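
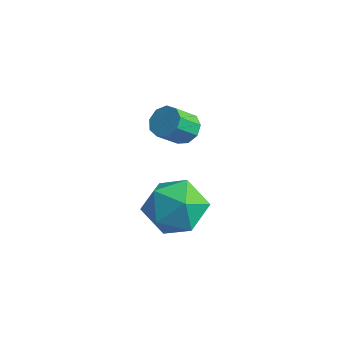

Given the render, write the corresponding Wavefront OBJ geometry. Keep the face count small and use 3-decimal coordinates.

v 2.62 -2.568 -1.56
v 3.495 -2.422 -2.319
v 1.845 -3.858 -2.701
v 2.72 -3.712 -3.46
v 2.922 -4.218 -2.428
v 3.4 -3.421 -1.723
v 1.94 -2.859 -3.297
v 2.418 -2.062 -2.592
v 3.074 -2.602 -3.393
v 3.681 -3.441 -2.855
v 1.659 -2.839 -2.165
v 2.266 -3.678 -1.627
v -0.785 0.768 -2.977
v -0.129 0.708 -2.932
v -0.26 -0.128 -2.138
v -0.915 -0.068 -2.183
v -0.277 1.014 -2.635
v -0.407 0.178 -1.841
v -0.662 1.204 -2.497
v -0.793 0.369 -1.703
v -1.105 1.191 -2.584
v -1.236 0.355 -1.791
v -1.398 0.979 -2.855
v -1.529 0.144 -2.061
v -1.404 0.669 -3.183
v -1.534 -0.167 -2.389
v -1.12 0.405 -3.414
v -1.251 -0.431 -2.621
v -0.679 0.311 -3.441
v -0.81 -0.525 -2.647
v -0.288 0.43 -3.251
v -0.418 -0.405 -2.457
f 1 12 6
f 1 6 2
f 1 2 8
f 1 8 11
f 1 11 12
f 2 6 10
f 6 12 5
f 12 11 3
f 11 8 7
f 8 2 9
f 4 10 5
f 4 5 3
f 4 3 7
f 4 7 9
f 4 9 10
f 5 10 6
f 3 5 12
f 7 3 11
f 9 7 8
f 10 9 2
f 14 13 17
f 14 17 15
f 15 17 18
f 15 18 16
f 17 13 19
f 17 19 18
f 18 19 20
f 18 20 16
f 19 13 21
f 19 21 20
f 20 21 22
f 20 22 16
f 21 13 23
f 21 23 22
f 22 23 24
f 22 24 16
f 23 13 25
f 23 25 24
f 24 25 26
f 24 26 16
f 25 13 27
f 25 27 26
f 26 27 28
f 26 28 16
f 27 13 29
f 27 29 28
f 28 29 30
f 28 30 16
f 29 13 31
f 29 31 30
f 30 31 32
f 30 32 16
f 31 13 14
f 31 14 32
f 32 14 15
f 32 15 16



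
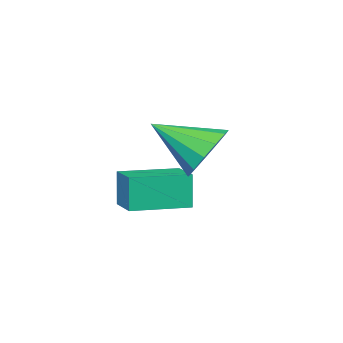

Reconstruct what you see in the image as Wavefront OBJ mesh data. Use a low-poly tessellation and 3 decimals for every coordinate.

v 3.476 3.963 0.77
v 3.994 4.61 1.447
v 4.124 2.357 1.81
v 3.44 4.534 1.675
v 2.898 4.277 1.615
v 2.54 3.92 1.287
v 2.478 3.577 0.795
v 2.734 3.356 0.295
v 3.225 3.328 -0.054
v 3.795 3.502 -0.141
v 4.265 3.822 0.061
v 4.483 4.187 0.488
v 4.382 4.481 1.005
v 2.403 -0.339 -2.697
v 2.225 -0.474 -1.365
v 0.717 0.84 -2.802
v 0.539 0.704 -1.471
v 3.141 0.736 -2.489
v 2.963 0.6 -1.158
v 1.455 1.914 -2.595
v 1.277 1.779 -1.263
f 2 1 4
f 2 4 3
f 4 1 5
f 4 5 3
f 5 1 6
f 5 6 3
f 6 1 7
f 6 7 3
f 7 1 8
f 7 8 3
f 8 1 9
f 8 9 3
f 9 1 10
f 9 10 3
f 10 1 11
f 10 11 3
f 11 1 12
f 11 12 3
f 12 1 13
f 12 13 3
f 13 1 2
f 13 2 3
f 15 17 14
f 18 15 14
f 14 17 16
f 16 18 14
f 15 21 17
f 19 15 18
f 19 21 15
f 17 21 16
f 20 18 16
f 16 21 20
f 20 19 18
f 21 19 20



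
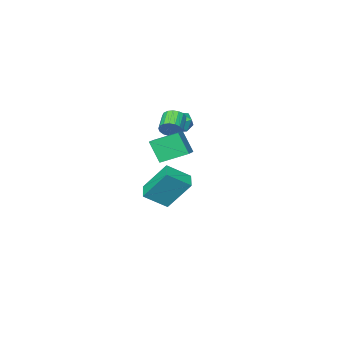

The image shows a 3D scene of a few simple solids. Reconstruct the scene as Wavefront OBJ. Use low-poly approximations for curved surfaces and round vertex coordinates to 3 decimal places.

v 1.317 2.42 1.131
v 1.456 1.811 2.259
v 0.334 3.279 1.715
v 0.473 2.67 2.844
v 2.107 3.13 1.416
v 2.246 2.521 2.545
v 1.124 3.989 2.001
v 1.263 3.38 3.129
v -4.539 -3.054 0.403
v -4.144 -2.669 0.951
v -3.636 -3.931 0.369
v -3.241 -3.546 0.917
v -3.911 -3.897 1.096
v -4.469 -3.355 1.117
v -3.311 -3.245 0.203
v -3.869 -2.703 0.224
v -3.384 -2.786 0.827
v -3.756 -3.19 1.379
v -4.024 -3.41 -0.059
v -4.396 -3.814 0.493
v -2.958 -3.089 -4.206
v -1.866 -3.64 -3.39
v -3.663 -2.089 -2.587
v -2.572 -2.64 -1.771
v -2.368 -2.28 -4.449
v -1.277 -2.831 -3.633
v -3.074 -1.28 -2.83
v -1.982 -1.831 -2.014
v -2.486 -2.19 0.791
v -2.036 -2.456 1.085
v -2.763 -3.116 1.603
v -3.214 -2.85 1.309
v -2.111 -2.238 1.257
v -2.838 -2.899 1.774
v -2.273 -2.01 1.322
v -3 -2.67 1.839
v -2.483 -1.822 1.266
v -3.21 -2.483 1.783
v -2.694 -1.719 1.101
v -3.421 -2.38 1.618
v -2.858 -1.724 0.865
v -3.585 -2.384 1.382
v -2.936 -1.835 0.612
v -3.663 -2.496 1.129
v -2.912 -2.028 0.4
v -3.639 -2.688 0.917
v -2.79 -2.258 0.278
v -3.517 -2.918 0.795
v -2.598 -2.472 0.274
v -3.326 -3.132 0.791
v -2.381 -2.621 0.388
v -3.109 -3.282 0.905
v -2.189 -2.672 0.595
v -2.916 -3.332 1.112
v -2.064 -2.612 0.846
v -2.791 -3.273 1.363
f 2 4 1
f 5 2 1
f 1 4 3
f 3 5 1
f 2 8 4
f 6 2 5
f 6 8 2
f 4 8 3
f 7 5 3
f 3 8 7
f 7 6 5
f 8 6 7
f 9 20 14
f 9 14 10
f 9 10 16
f 9 16 19
f 9 19 20
f 10 14 18
f 14 20 13
f 20 19 11
f 19 16 15
f 16 10 17
f 12 18 13
f 12 13 11
f 12 11 15
f 12 15 17
f 12 17 18
f 13 18 14
f 11 13 20
f 15 11 19
f 17 15 16
f 18 17 10
f 22 24 21
f 25 22 21
f 21 24 23
f 23 25 21
f 22 28 24
f 26 22 25
f 26 28 22
f 24 28 23
f 27 25 23
f 23 28 27
f 27 26 25
f 28 26 27
f 30 29 33
f 30 33 31
f 31 33 34
f 31 34 32
f 33 29 35
f 33 35 34
f 34 35 36
f 34 36 32
f 35 29 37
f 35 37 36
f 36 37 38
f 36 38 32
f 37 29 39
f 37 39 38
f 38 39 40
f 38 40 32
f 39 29 41
f 39 41 40
f 40 41 42
f 40 42 32
f 41 29 43
f 41 43 42
f 42 43 44
f 42 44 32
f 43 29 45
f 43 45 44
f 44 45 46
f 44 46 32
f 45 29 47
f 45 47 46
f 46 47 48
f 46 48 32
f 47 29 49
f 47 49 48
f 48 49 50
f 48 50 32
f 49 29 51
f 49 51 50
f 50 51 52
f 50 52 32
f 51 29 53
f 51 53 52
f 52 53 54
f 52 54 32
f 53 29 55
f 53 55 54
f 54 55 56
f 54 56 32
f 55 29 30
f 55 30 56
f 56 30 31
f 56 31 32



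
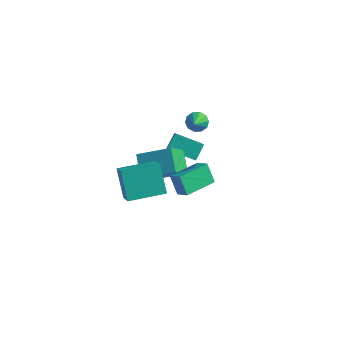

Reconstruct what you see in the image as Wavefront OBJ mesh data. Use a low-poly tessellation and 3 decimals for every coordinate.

v -0.44 -0.775 2.794
v 0.26 -0.99 3.299
v 0.198 0.977 2.653
v 0.899 0.762 3.158
v 0.181 -1.082 1.802
v 0.882 -1.297 2.307
v 0.82 0.67 1.661
v 1.52 0.455 2.166
v -1.744 4.375 2.24
v -1.166 4.658 2.335
v -1.436 3.525 2.9
v -1.417 4.789 2.62
v -1.792 4.762 2.76
v -2.149 4.587 2.701
v -2.351 4.332 2.466
v -2.321 4.093 2.145
v -2.07 3.962 1.859
v -1.695 3.989 1.719
v -1.338 4.164 1.778
v -1.136 4.419 2.013
v -2.438 2.367 1.18
v -2.405 3.193 1.875
v -2.894 3.05 0.389
v -2.861 3.877 1.084
v -0.899 2.763 0.636
v -0.866 3.59 1.331
v -1.355 3.447 -0.155
v -1.322 4.273 0.54
v -2.225 0.572 0.237
v -2.238 -0.724 1.571
v -3.022 1.47 1.102
v -3.035 0.174 2.436
v -0.565 1.326 0.984
v -0.578 0.03 2.318
v -1.362 2.224 1.849
v -1.375 0.928 3.183
v -1.797 -3.163 2.401
v -2.639 -2.414 3.792
v -0.363 -1.715 2.49
v -1.205 -0.966 3.881
v -1.035 -3.974 3.299
v -1.877 -3.225 4.69
v 0.399 -2.526 3.388
v -0.443 -1.777 4.779
f 2 4 1
f 5 2 1
f 1 4 3
f 3 5 1
f 2 8 4
f 6 2 5
f 6 8 2
f 4 8 3
f 7 5 3
f 3 8 7
f 7 6 5
f 8 6 7
f 10 9 12
f 10 12 11
f 12 9 13
f 12 13 11
f 13 9 14
f 13 14 11
f 14 9 15
f 14 15 11
f 15 9 16
f 15 16 11
f 16 9 17
f 16 17 11
f 17 9 18
f 17 18 11
f 18 9 19
f 18 19 11
f 19 9 20
f 19 20 11
f 20 9 10
f 20 10 11
f 22 24 21
f 25 22 21
f 21 24 23
f 23 25 21
f 22 28 24
f 26 22 25
f 26 28 22
f 24 28 23
f 27 25 23
f 23 28 27
f 27 26 25
f 28 26 27
f 30 32 29
f 33 30 29
f 29 32 31
f 31 33 29
f 30 36 32
f 34 30 33
f 34 36 30
f 32 36 31
f 35 33 31
f 31 36 35
f 35 34 33
f 36 34 35
f 38 40 37
f 41 38 37
f 37 40 39
f 39 41 37
f 38 44 40
f 42 38 41
f 42 44 38
f 40 44 39
f 43 41 39
f 39 44 43
f 43 42 41
f 44 42 43



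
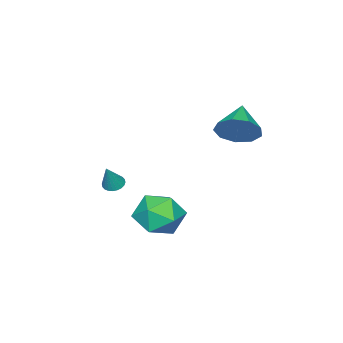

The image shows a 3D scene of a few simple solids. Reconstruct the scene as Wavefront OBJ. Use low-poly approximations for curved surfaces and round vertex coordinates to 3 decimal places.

v -0.246 1.489 2.938
v 0.363 0.939 3.491
v -1.514 0.831 3.682
v 0.239 1.528 3.8
v -0.112 2.099 3.706
v -0.526 2.385 3.252
v -0.809 2.251 2.651
v -0.829 1.76 2.185
v -0.575 1.142 2.071
v -0.168 0.687 2.363
v 0.203 0.606 2.924
v 0.902 -3.884 -1.261
v 1.263 -4.19 -1.424
v 1.518 -3.776 -0.099
v 1.334 -4.016 -1.477
v 1.339 -3.822 -1.498
v 1.277 -3.637 -1.482
v 1.159 -3.49 -1.433
v 1.001 -3.403 -1.358
v 0.829 -3.389 -1.268
v 0.668 -3.45 -1.177
v 0.542 -3.577 -1.099
v 0.471 -3.751 -1.046
v 0.466 -3.945 -1.025
v 0.528 -4.13 -1.041
v 0.646 -4.277 -1.09
v 0.803 -4.364 -1.165
v 0.976 -4.378 -1.255
v 1.137 -4.317 -1.346
v 1.478 -0.411 -2.808
v 2.49 -0.873 -2.39
v 0.49 -1.347 -1.45
v 1.502 -1.809 -1.032
v 1.283 -0.647 -0.91
v 1.894 -0.069 -1.749
v 1.086 -2.151 -2.091
v 1.697 -1.573 -2.93
v 2.247 -1.948 -1.946
v 2.37 -1.019 -1.217
v 0.61 -1.201 -2.623
v 0.733 -0.272 -1.894
f 2 1 4
f 2 4 3
f 4 1 5
f 4 5 3
f 5 1 6
f 5 6 3
f 6 1 7
f 6 7 3
f 7 1 8
f 7 8 3
f 8 1 9
f 8 9 3
f 9 1 10
f 9 10 3
f 10 1 11
f 10 11 3
f 11 1 2
f 11 2 3
f 13 12 15
f 13 15 14
f 15 12 16
f 15 16 14
f 16 12 17
f 16 17 14
f 17 12 18
f 17 18 14
f 18 12 19
f 18 19 14
f 19 12 20
f 19 20 14
f 20 12 21
f 20 21 14
f 21 12 22
f 21 22 14
f 22 12 23
f 22 23 14
f 23 12 24
f 23 24 14
f 24 12 25
f 24 25 14
f 25 12 26
f 25 26 14
f 26 12 27
f 26 27 14
f 27 12 28
f 27 28 14
f 28 12 29
f 28 29 14
f 29 12 13
f 29 13 14
f 30 41 35
f 30 35 31
f 30 31 37
f 30 37 40
f 30 40 41
f 31 35 39
f 35 41 34
f 41 40 32
f 40 37 36
f 37 31 38
f 33 39 34
f 33 34 32
f 33 32 36
f 33 36 38
f 33 38 39
f 34 39 35
f 32 34 41
f 36 32 40
f 38 36 37
f 39 38 31



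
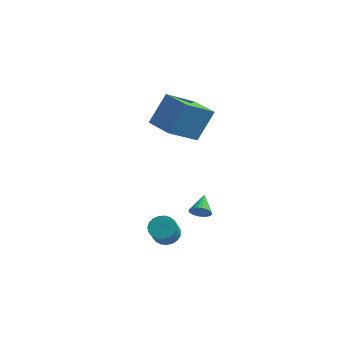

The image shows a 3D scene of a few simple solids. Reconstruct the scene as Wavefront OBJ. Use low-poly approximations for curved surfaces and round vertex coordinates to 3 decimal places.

v -2.239 2.953 -3.123
v -1.827 3.162 -3.403
v -2.381 3.907 -2.617
v -1.99 3.205 -3.53
v -2.19 3.21 -3.595
v -2.398 3.175 -3.588
v -2.581 3.107 -3.511
v -2.713 3.015 -3.374
v -2.772 2.914 -3.199
v -2.75 2.818 -3.013
v -2.65 2.743 -2.843
v -2.488 2.7 -2.716
v -2.288 2.695 -2.651
v -2.08 2.73 -2.658
v -1.896 2.798 -2.735
v -1.765 2.89 -2.872
v -1.706 2.991 -3.047
v -1.728 3.087 -3.233
v -3.064 0.801 -3.268
v -2.623 1.193 -2.996
v -2.576 0.531 -2.119
v -3.016 0.139 -2.392
v -2.855 1.298 -2.904
v -2.808 0.635 -2.028
v -3.123 1.316 -2.876
v -3.076 0.654 -1.999
v -3.381 1.246 -2.916
v -3.334 0.583 -2.039
v -3.584 1.098 -3.016
v -3.537 0.436 -2.139
v -3.697 0.899 -3.16
v -3.65 0.237 -2.283
v -3.7 0.684 -3.323
v -3.653 0.021 -2.446
v -3.594 0.488 -3.476
v -3.547 -0.174 -2.6
v -3.396 0.347 -3.594
v -3.349 -0.316 -2.717
v -3.14 0.284 -3.655
v -3.093 -0.378 -2.778
v -2.871 0.311 -3.649
v -2.824 -0.352 -2.773
v -2.635 0.423 -3.578
v -2.588 -0.24 -2.701
v -2.474 0.599 -3.453
v -2.427 -0.063 -2.576
v -2.414 0.811 -3.296
v -2.367 0.149 -2.419
v -2.467 1.021 -3.134
v -2.42 0.359 -2.257
v -4.684 2.973 2.273
v -4.183 3.819 3.72
v -3.812 4.329 1.176
v -3.31 5.176 2.624
v -3.49 2.224 2.296
v -2.988 3.071 3.744
v -2.617 3.581 1.2
v -2.116 4.427 2.647
f 2 1 4
f 2 4 3
f 4 1 5
f 4 5 3
f 5 1 6
f 5 6 3
f 6 1 7
f 6 7 3
f 7 1 8
f 7 8 3
f 8 1 9
f 8 9 3
f 9 1 10
f 9 10 3
f 10 1 11
f 10 11 3
f 11 1 12
f 11 12 3
f 12 1 13
f 12 13 3
f 13 1 14
f 13 14 3
f 14 1 15
f 14 15 3
f 15 1 16
f 15 16 3
f 16 1 17
f 16 17 3
f 17 1 18
f 17 18 3
f 18 1 2
f 18 2 3
f 20 19 23
f 20 23 21
f 21 23 24
f 21 24 22
f 23 19 25
f 23 25 24
f 24 25 26
f 24 26 22
f 25 19 27
f 25 27 26
f 26 27 28
f 26 28 22
f 27 19 29
f 27 29 28
f 28 29 30
f 28 30 22
f 29 19 31
f 29 31 30
f 30 31 32
f 30 32 22
f 31 19 33
f 31 33 32
f 32 33 34
f 32 34 22
f 33 19 35
f 33 35 34
f 34 35 36
f 34 36 22
f 35 19 37
f 35 37 36
f 36 37 38
f 36 38 22
f 37 19 39
f 37 39 38
f 38 39 40
f 38 40 22
f 39 19 41
f 39 41 40
f 40 41 42
f 40 42 22
f 41 19 43
f 41 43 42
f 42 43 44
f 42 44 22
f 43 19 45
f 43 45 44
f 44 45 46
f 44 46 22
f 45 19 47
f 45 47 46
f 46 47 48
f 46 48 22
f 47 19 49
f 47 49 48
f 48 49 50
f 48 50 22
f 49 19 20
f 49 20 50
f 50 20 21
f 50 21 22
f 52 54 51
f 55 52 51
f 51 54 53
f 53 55 51
f 52 58 54
f 56 52 55
f 56 58 52
f 54 58 53
f 57 55 53
f 53 58 57
f 57 56 55
f 58 56 57



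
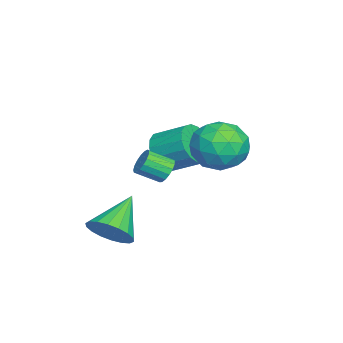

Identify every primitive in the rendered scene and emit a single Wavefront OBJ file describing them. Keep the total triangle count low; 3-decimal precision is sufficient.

v 0.906 -2.497 -0.228
v 1.473 -2.298 -0.121
v 1.7 -3.243 0.435
v 1.134 -3.443 0.328
v 1.32 -2.2 0.107
v 1.548 -3.146 0.664
v 1.073 -2.171 0.259
v 1.3 -3.116 0.816
v 0.787 -2.216 0.299
v 1.014 -3.161 0.856
v 0.529 -2.325 0.219
v 0.756 -3.27 0.775
v 0.357 -2.474 0.036
v 0.584 -3.419 0.592
v 0.311 -2.629 -0.208
v 0.538 -3.574 0.349
v 0.401 -2.753 -0.456
v 0.629 -3.698 0.1
v 0.608 -2.819 -0.652
v 0.835 -3.764 -0.096
v 0.882 -2.811 -0.751
v 1.11 -3.756 -0.195
v 1.162 -2.731 -0.73
v 1.39 -3.676 -0.174
v 1.384 -2.598 -0.594
v 1.611 -3.543 -0.038
v 1.496 -2.442 -0.375
v 1.723 -3.387 0.182
v 3.85 -4.11 -2.117
v 4.332 -4.458 -1.325
v 2.31 -3.57 -0.943
v 4.464 -4.038 -1.344
v 4.475 -3.633 -1.517
v 4.362 -3.322 -1.808
v 4.148 -3.167 -2.16
v 3.874 -3.199 -2.504
v 3.596 -3.412 -2.771
v 3.368 -3.763 -2.909
v 3.235 -4.182 -2.89
v 3.224 -4.588 -2.718
v 3.337 -4.899 -2.426
v 3.551 -5.053 -2.074
v 3.825 -5.021 -1.73
v 4.103 -4.809 -1.463
v -0.86 -2.92 -0.099
v -0.517 -3.433 0.675
v -0.197 -2.133 1.394
v -0.54 -1.62 0.619
v -0.136 -3.375 0.399
v 0.185 -2.074 1.118
v 0.079 -3.212 0.01
v 0.4 -1.912 0.729
v 0.079 -2.983 -0.405
v 0.4 -1.683 0.314
v -0.136 -2.739 -0.75
v 0.185 -1.439 -0.031
v -0.517 -2.537 -0.945
v -0.197 -1.237 -0.226
v -0.977 -2.423 -0.947
v -0.656 -1.122 -0.228
v -1.41 -2.422 -0.755
v -1.089 -1.122 -0.036
v -1.717 -2.536 -0.413
v -1.397 -1.235 0.306
v -1.828 -2.737 0.002
v -1.507 -1.437 0.72
v -1.717 -2.981 0.393
v -1.397 -1.681 1.112
v -1.41 -3.211 0.671
v -1.089 -1.91 1.39
v -0.977 -3.374 0.773
v -0.656 -2.073 1.492
v 2.116 0.615 2.604
v 2.792 0.752 1.624
v 2.868 -1.152 2.876
v 3.544 -1.015 1.896
v 3.77 -0.362 2.875
v 3.305 0.73 2.707
v 2.355 -1.13 1.793
v 1.89 -0.038 1.625
v 2.94 -0.327 1.122
v 3.814 0.148 1.791
v 1.846 -0.548 2.709
v 2.72 -0.073 3.378
v 2.388 0.839 2.09
v 3.272 -1.239 2.41
v 3.405 -0.855 2.985
v 3.802 -0.774 2.409
v 2.689 0.826 2.727
v 3.086 0.906 2.151
v 3.661 0.252 2.886
v 2.574 -1.306 2.349
v 2.971 -1.226 1.773
v 1.858 0.374 2.091
v 2.255 0.455 1.515
v 1.999 -0.652 1.614
v 2.872 0.285 1.219
v 3.314 -0.753 1.379
v 2.615 -0.821 1.319
v 2.342 -0.179 1.22
v 3.386 0.564 1.612
v 3.828 -0.474 1.772
v 3.961 -0.09 2.348
v 3.687 0.552 2.249
v 3.473 -0.07 1.317
v 1.832 0.074 2.728
v 2.274 -0.964 2.888
v 1.973 -0.952 2.251
v 1.699 -0.31 2.152
v 2.346 0.353 3.121
v 2.788 -0.685 3.281
v 3.318 -0.221 3.28
v 3.045 0.421 3.181
v 2.187 -0.33 3.183
f 2 1 5
f 2 5 3
f 3 5 6
f 3 6 4
f 5 1 7
f 5 7 6
f 6 7 8
f 6 8 4
f 7 1 9
f 7 9 8
f 8 9 10
f 8 10 4
f 9 1 11
f 9 11 10
f 10 11 12
f 10 12 4
f 11 1 13
f 11 13 12
f 12 13 14
f 12 14 4
f 13 1 15
f 13 15 14
f 14 15 16
f 14 16 4
f 15 1 17
f 15 17 16
f 16 17 18
f 16 18 4
f 17 1 19
f 17 19 18
f 18 19 20
f 18 20 4
f 19 1 21
f 19 21 20
f 20 21 22
f 20 22 4
f 21 1 23
f 21 23 22
f 22 23 24
f 22 24 4
f 23 1 25
f 23 25 24
f 24 25 26
f 24 26 4
f 25 1 27
f 25 27 26
f 26 27 28
f 26 28 4
f 27 1 2
f 27 2 28
f 28 2 3
f 28 3 4
f 30 29 32
f 30 32 31
f 32 29 33
f 32 33 31
f 33 29 34
f 33 34 31
f 34 29 35
f 34 35 31
f 35 29 36
f 35 36 31
f 36 29 37
f 36 37 31
f 37 29 38
f 37 38 31
f 38 29 39
f 38 39 31
f 39 29 40
f 39 40 31
f 40 29 41
f 40 41 31
f 41 29 42
f 41 42 31
f 42 29 43
f 42 43 31
f 43 29 44
f 43 44 31
f 44 29 30
f 44 30 31
f 46 45 49
f 46 49 47
f 47 49 50
f 47 50 48
f 49 45 51
f 49 51 50
f 50 51 52
f 50 52 48
f 51 45 53
f 51 53 52
f 52 53 54
f 52 54 48
f 53 45 55
f 53 55 54
f 54 55 56
f 54 56 48
f 55 45 57
f 55 57 56
f 56 57 58
f 56 58 48
f 57 45 59
f 57 59 58
f 58 59 60
f 58 60 48
f 59 45 61
f 59 61 60
f 60 61 62
f 60 62 48
f 61 45 63
f 61 63 62
f 62 63 64
f 62 64 48
f 63 45 65
f 63 65 64
f 64 65 66
f 64 66 48
f 65 45 67
f 65 67 66
f 66 67 68
f 66 68 48
f 67 45 69
f 67 69 68
f 68 69 70
f 68 70 48
f 69 45 71
f 69 71 70
f 70 71 72
f 70 72 48
f 71 45 46
f 71 46 72
f 72 46 47
f 72 47 48
f 73 110 89
f 110 84 113
f 89 113 78
f 110 113 89
f 73 89 85
f 89 78 90
f 85 90 74
f 89 90 85
f 73 85 94
f 85 74 95
f 94 95 80
f 85 95 94
f 73 94 106
f 94 80 109
f 106 109 83
f 94 109 106
f 73 106 110
f 106 83 114
f 110 114 84
f 106 114 110
f 74 90 101
f 90 78 104
f 101 104 82
f 90 104 101
f 78 113 91
f 113 84 112
f 91 112 77
f 113 112 91
f 84 114 111
f 114 83 107
f 111 107 75
f 114 107 111
f 83 109 108
f 109 80 96
f 108 96 79
f 109 96 108
f 80 95 100
f 95 74 97
f 100 97 81
f 95 97 100
f 76 102 88
f 102 82 103
f 88 103 77
f 102 103 88
f 76 88 86
f 88 77 87
f 86 87 75
f 88 87 86
f 76 86 93
f 86 75 92
f 93 92 79
f 86 92 93
f 76 93 98
f 93 79 99
f 98 99 81
f 93 99 98
f 76 98 102
f 98 81 105
f 102 105 82
f 98 105 102
f 77 103 91
f 103 82 104
f 91 104 78
f 103 104 91
f 75 87 111
f 87 77 112
f 111 112 84
f 87 112 111
f 79 92 108
f 92 75 107
f 108 107 83
f 92 107 108
f 81 99 100
f 99 79 96
f 100 96 80
f 99 96 100
f 82 105 101
f 105 81 97
f 101 97 74
f 105 97 101



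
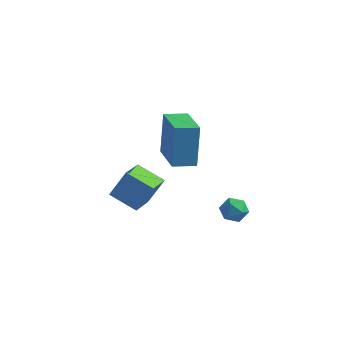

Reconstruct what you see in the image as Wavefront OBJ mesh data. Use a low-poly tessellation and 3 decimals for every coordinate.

v 2.842 3.136 -2.557
v 3.217 3.52 -3.013
v 3.223 2.18 -3.047
v 3.598 2.564 -3.503
v 3.781 2.547 -2.823
v 3.545 3.138 -2.52
v 2.895 2.562 -3.54
v 2.659 3.153 -3.237
v 3.25 3.165 -3.621
v 3.798 3.156 -3.177
v 2.642 2.544 -2.883
v 3.19 2.535 -2.439
v 0.508 1.198 1.011
v 0.391 1.726 2.998
v 1.335 1.849 0.886
v 1.219 2.377 2.874
v 1.821 -0.377 1.506
v 1.705 0.151 3.494
v 2.649 0.274 1.382
v 2.532 0.802 3.369
v -1.54 0.374 -1.911
v -0.962 0.844 -0.608
v -1.679 1.741 -2.342
v -1.102 2.211 -1.039
v -0.218 0.329 -2.481
v 0.359 0.799 -1.178
v -0.358 1.696 -2.912
v 0.22 2.166 -1.609
f 1 12 6
f 1 6 2
f 1 2 8
f 1 8 11
f 1 11 12
f 2 6 10
f 6 12 5
f 12 11 3
f 11 8 7
f 8 2 9
f 4 10 5
f 4 5 3
f 4 3 7
f 4 7 9
f 4 9 10
f 5 10 6
f 3 5 12
f 7 3 11
f 9 7 8
f 10 9 2
f 14 16 13
f 17 14 13
f 13 16 15
f 15 17 13
f 14 20 16
f 18 14 17
f 18 20 14
f 16 20 15
f 19 17 15
f 15 20 19
f 19 18 17
f 20 18 19
f 22 24 21
f 25 22 21
f 21 24 23
f 23 25 21
f 22 28 24
f 26 22 25
f 26 28 22
f 24 28 23
f 27 25 23
f 23 28 27
f 27 26 25
f 28 26 27



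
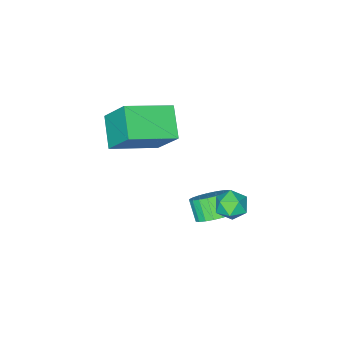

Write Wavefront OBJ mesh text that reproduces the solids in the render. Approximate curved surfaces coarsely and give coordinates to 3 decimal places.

v -0.02 1.451 -3.262
v 0.575 0.902 -3.552
v 0.335 0.239 -2.787
v -0.26 0.789 -2.498
v 0.763 1.101 -3.321
v 0.523 0.438 -2.556
v 0.815 1.36 -3.08
v 0.575 0.697 -2.315
v 0.723 1.635 -2.87
v 0.483 0.972 -2.106
v 0.503 1.878 -2.729
v 0.263 1.215 -1.964
v 0.192 2.047 -2.679
v -0.048 1.384 -1.915
v -0.156 2.114 -2.731
v -0.396 1.451 -1.966
v -0.48 2.066 -2.874
v -0.72 1.403 -2.11
v -0.725 1.911 -3.085
v -0.965 1.249 -2.32
v -0.847 1.678 -3.326
v -1.087 1.015 -2.561
v -0.827 1.405 -3.556
v -1.067 0.742 -2.791
v -0.667 1.14 -3.735
v -0.907 0.477 -2.971
v -0.395 0.929 -3.833
v -0.635 0.266 -3.068
v -0.059 0.808 -3.832
v -0.299 0.145 -3.067
v 0.285 0.799 -3.732
v 0.045 0.136 -2.968
v 0.699 -1.246 -0.146
v -0.044 -2.363 0.689
v 0.633 -0.086 1.344
v -0.11 -1.202 2.18
v 2.63 -2.018 0.54
v 1.887 -3.134 1.376
v 2.564 -0.857 2.031
v 1.821 -1.974 2.866
v -0.044 2.711 -1.194
v 0.479 2.757 -1.739
v -0.599 1.803 -1.801
v -0.076 1.849 -2.346
v 0.114 1.59 -1.661
v 0.457 2.151 -1.286
v -0.577 2.409 -2.254
v -0.234 2.97 -1.879
v 0.149 2.57 -2.395
v 0.576 2.064 -2.028
v -0.696 2.496 -1.512
v -0.269 1.99 -1.145
f 2 1 5
f 2 5 3
f 3 5 6
f 3 6 4
f 5 1 7
f 5 7 6
f 6 7 8
f 6 8 4
f 7 1 9
f 7 9 8
f 8 9 10
f 8 10 4
f 9 1 11
f 9 11 10
f 10 11 12
f 10 12 4
f 11 1 13
f 11 13 12
f 12 13 14
f 12 14 4
f 13 1 15
f 13 15 14
f 14 15 16
f 14 16 4
f 15 1 17
f 15 17 16
f 16 17 18
f 16 18 4
f 17 1 19
f 17 19 18
f 18 19 20
f 18 20 4
f 19 1 21
f 19 21 20
f 20 21 22
f 20 22 4
f 21 1 23
f 21 23 22
f 22 23 24
f 22 24 4
f 23 1 25
f 23 25 24
f 24 25 26
f 24 26 4
f 25 1 27
f 25 27 26
f 26 27 28
f 26 28 4
f 27 1 29
f 27 29 28
f 28 29 30
f 28 30 4
f 29 1 31
f 29 31 30
f 30 31 32
f 30 32 4
f 31 1 2
f 31 2 32
f 32 2 3
f 32 3 4
f 34 36 33
f 37 34 33
f 33 36 35
f 35 37 33
f 34 40 36
f 38 34 37
f 38 40 34
f 36 40 35
f 39 37 35
f 35 40 39
f 39 38 37
f 40 38 39
f 41 52 46
f 41 46 42
f 41 42 48
f 41 48 51
f 41 51 52
f 42 46 50
f 46 52 45
f 52 51 43
f 51 48 47
f 48 42 49
f 44 50 45
f 44 45 43
f 44 43 47
f 44 47 49
f 44 49 50
f 45 50 46
f 43 45 52
f 47 43 51
f 49 47 48
f 50 49 42



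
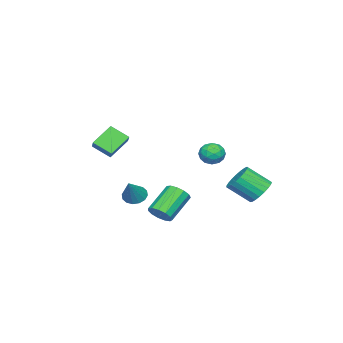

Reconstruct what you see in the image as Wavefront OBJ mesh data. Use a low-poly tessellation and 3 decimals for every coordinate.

v -0.865 -4.144 0.264
v -0.176 -3.653 0.833
v -1.047 -3.069 -0.443
v -0.358 -2.578 0.126
v 0.278 -4.602 -0.726
v 0.967 -4.111 -0.157
v 0.096 -3.527 -1.433
v 0.785 -3.036 -0.864
v -3.553 3.99 -3.92
v -3.137 4.634 -3.376
v -2.631 3.394 -2.296
v -3.047 2.75 -2.84
v -3.497 4.619 -3.224
v -2.991 3.38 -2.144
v -3.866 4.496 -3.193
v -3.36 3.257 -2.112
v -4.182 4.285 -3.287
v -3.676 3.046 -2.207
v -4.388 4.023 -3.49
v -3.882 2.784 -2.41
v -4.451 3.756 -3.768
v -3.945 2.516 -2.688
v -4.358 3.528 -4.073
v -3.852 2.289 -2.992
v -4.126 3.381 -4.35
v -3.62 2.142 -3.27
v -3.794 3.339 -4.554
v -3.289 2.099 -3.474
v -3.422 3.409 -4.648
v -2.916 2.17 -3.567
v -3.071 3.58 -4.616
v -2.566 2.341 -3.536
v -2.805 3.821 -4.463
v -2.299 2.582 -3.383
v -2.667 4.092 -4.217
v -2.161 2.853 -3.137
v -2.683 4.345 -3.92
v -2.177 3.106 -2.84
v -2.849 4.537 -3.622
v -2.343 3.297 -2.542
v 1.549 4.025 -0.111
v 2.186 4.039 0.318
v 1.034 3.221 0.682
v 1.671 3.235 1.111
v 1.219 3.854 1.074
v 1.538 4.352 0.584
v 1.682 2.908 0.416
v 2.001 3.406 -0.074
v 2.268 3.349 0.643
v 1.982 3.934 1.05
v 1.238 3.326 -0.05
v 0.952 3.911 0.357
v 1.913 4.103 0.034
v 1.307 3.157 0.966
v 1.041 3.521 0.945
v 1.416 3.529 1.196
v 1.532 4.286 0.19
v 1.906 4.295 0.442
v 1.338 4.186 0.887
v 1.314 2.965 0.558
v 1.688 2.974 0.81
v 1.804 3.731 -0.196
v 2.179 3.739 0.055
v 1.882 3.074 0.113
v 2.336 3.706 0.477
v 2.033 3.233 0.943
v 2.04 3.041 0.535
v 2.227 3.333 0.247
v 2.167 4.049 0.716
v 1.864 3.576 1.182
v 1.599 3.94 1.161
v 1.786 4.233 0.873
v 2.216 3.643 0.907
v 1.356 3.684 -0.182
v 1.053 3.211 0.284
v 1.434 3.027 0.127
v 1.621 3.32 -0.161
v 1.187 4.027 0.057
v 0.884 3.554 0.523
v 0.993 3.927 0.753
v 1.18 4.219 0.465
v 1.004 3.617 0.093
v 1.929 0.658 -4.413
v 2.424 0.853 -3.857
v 0.926 1.157 -2.63
v 0.431 0.962 -3.187
v 2.326 1.22 -4.067
v 0.828 1.523 -2.841
v 2.102 1.408 -4.387
v 0.604 1.712 -3.161
v 1.823 1.358 -4.716
v 0.325 1.662 -3.489
v 1.578 1.086 -4.948
v 0.08 1.39 -3.722
v 1.444 0.678 -5.011
v -0.054 0.982 -3.784
v 1.464 0.264 -4.884
v -0.034 0.568 -3.657
v 1.632 -0.025 -4.607
v 0.134 0.278 -3.381
v 1.894 -0.097 -4.269
v 0.396 0.206 -3.043
v 2.167 0.07 -3.977
v 0.669 0.374 -2.75
v 2.365 0.425 -3.823
v 0.867 0.728 -2.597
v 0.81 -1.562 -3.728
v 1.323 -1.391 -4.218
v 1.95 -1.278 -2.432
v 1.152 -1.064 -4.138
v 0.888 -0.87 -3.949
v 0.604 -0.862 -3.7
v 0.374 -1.041 -3.459
v 0.262 -1.36 -3.29
v 0.296 -1.733 -3.239
v 0.468 -2.06 -3.318
v 0.731 -2.253 -3.508
v 1.015 -2.262 -3.756
v 1.245 -2.082 -3.997
v 1.358 -1.764 -4.166
f 2 4 1
f 5 2 1
f 1 4 3
f 3 5 1
f 2 8 4
f 6 2 5
f 6 8 2
f 4 8 3
f 7 5 3
f 3 8 7
f 7 6 5
f 8 6 7
f 10 9 13
f 10 13 11
f 11 13 14
f 11 14 12
f 13 9 15
f 13 15 14
f 14 15 16
f 14 16 12
f 15 9 17
f 15 17 16
f 16 17 18
f 16 18 12
f 17 9 19
f 17 19 18
f 18 19 20
f 18 20 12
f 19 9 21
f 19 21 20
f 20 21 22
f 20 22 12
f 21 9 23
f 21 23 22
f 22 23 24
f 22 24 12
f 23 9 25
f 23 25 24
f 24 25 26
f 24 26 12
f 25 9 27
f 25 27 26
f 26 27 28
f 26 28 12
f 27 9 29
f 27 29 28
f 28 29 30
f 28 30 12
f 29 9 31
f 29 31 30
f 30 31 32
f 30 32 12
f 31 9 33
f 31 33 32
f 32 33 34
f 32 34 12
f 33 9 35
f 33 35 34
f 34 35 36
f 34 36 12
f 35 9 37
f 35 37 36
f 36 37 38
f 36 38 12
f 37 9 39
f 37 39 38
f 38 39 40
f 38 40 12
f 39 9 10
f 39 10 40
f 40 10 11
f 40 11 12
f 41 78 57
f 78 52 81
f 57 81 46
f 78 81 57
f 41 57 53
f 57 46 58
f 53 58 42
f 57 58 53
f 41 53 62
f 53 42 63
f 62 63 48
f 53 63 62
f 41 62 74
f 62 48 77
f 74 77 51
f 62 77 74
f 41 74 78
f 74 51 82
f 78 82 52
f 74 82 78
f 42 58 69
f 58 46 72
f 69 72 50
f 58 72 69
f 46 81 59
f 81 52 80
f 59 80 45
f 81 80 59
f 52 82 79
f 82 51 75
f 79 75 43
f 82 75 79
f 51 77 76
f 77 48 64
f 76 64 47
f 77 64 76
f 48 63 68
f 63 42 65
f 68 65 49
f 63 65 68
f 44 70 56
f 70 50 71
f 56 71 45
f 70 71 56
f 44 56 54
f 56 45 55
f 54 55 43
f 56 55 54
f 44 54 61
f 54 43 60
f 61 60 47
f 54 60 61
f 44 61 66
f 61 47 67
f 66 67 49
f 61 67 66
f 44 66 70
f 66 49 73
f 70 73 50
f 66 73 70
f 45 71 59
f 71 50 72
f 59 72 46
f 71 72 59
f 43 55 79
f 55 45 80
f 79 80 52
f 55 80 79
f 47 60 76
f 60 43 75
f 76 75 51
f 60 75 76
f 49 67 68
f 67 47 64
f 68 64 48
f 67 64 68
f 50 73 69
f 73 49 65
f 69 65 42
f 73 65 69
f 84 83 87
f 84 87 85
f 85 87 88
f 85 88 86
f 87 83 89
f 87 89 88
f 88 89 90
f 88 90 86
f 89 83 91
f 89 91 90
f 90 91 92
f 90 92 86
f 91 83 93
f 91 93 92
f 92 93 94
f 92 94 86
f 93 83 95
f 93 95 94
f 94 95 96
f 94 96 86
f 95 83 97
f 95 97 96
f 96 97 98
f 96 98 86
f 97 83 99
f 97 99 98
f 98 99 100
f 98 100 86
f 99 83 101
f 99 101 100
f 100 101 102
f 100 102 86
f 101 83 103
f 101 103 102
f 102 103 104
f 102 104 86
f 103 83 105
f 103 105 104
f 104 105 106
f 104 106 86
f 105 83 84
f 105 84 106
f 106 84 85
f 106 85 86
f 108 107 110
f 108 110 109
f 110 107 111
f 110 111 109
f 111 107 112
f 111 112 109
f 112 107 113
f 112 113 109
f 113 107 114
f 113 114 109
f 114 107 115
f 114 115 109
f 115 107 116
f 115 116 109
f 116 107 117
f 116 117 109
f 117 107 118
f 117 118 109
f 118 107 119
f 118 119 109
f 119 107 120
f 119 120 109
f 120 107 108
f 120 108 109



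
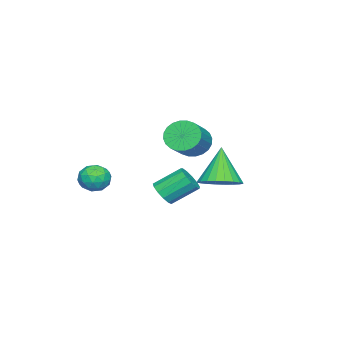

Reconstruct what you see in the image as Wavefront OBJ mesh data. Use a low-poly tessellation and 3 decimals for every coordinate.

v -1.668 -1.017 -2.833
v -1.195 -0.492 -3.139
v -1.859 0.681 -2.153
v -2.332 0.157 -1.847
v -1.554 -0.49 -3.383
v -2.217 0.683 -2.397
v -1.949 -0.655 -3.452
v -2.613 0.518 -2.466
v -2.255 -0.935 -3.325
v -2.919 0.238 -2.339
v -2.375 -1.241 -3.041
v -3.038 -0.068 -2.055
v -2.27 -1.476 -2.691
v -2.934 -0.302 -1.706
v -1.974 -1.565 -2.387
v -2.638 -0.391 -1.401
v -1.581 -1.479 -2.224
v -2.245 -0.306 -1.238
v -1.216 -1.247 -2.254
v -1.88 -0.074 -1.268
v -0.994 -0.942 -2.468
v -1.658 0.231 -1.482
v -0.987 -0.661 -2.798
v -1.65 0.513 -1.812
v -0.288 2.586 -0.944
v 0.486 3.171 -0.447
v -1.232 2.234 0.944
v 0.199 3.472 -0.535
v -0.163 3.638 -0.685
v -0.544 3.643 -0.874
v -0.886 3.488 -1.074
v -1.136 3.196 -1.255
v -1.258 2.811 -1.387
v -1.232 2.391 -1.453
v -1.062 2.001 -1.44
v -0.774 1.701 -1.353
v -0.413 1.535 -1.203
v -0.032 1.529 -1.013
v 0.31 1.684 -0.813
v 0.561 1.977 -0.633
v 0.682 2.362 -0.5
v 0.656 2.781 -0.435
v -0.212 -3.599 -1.069
v 0.238 -2.866 -1.011
v 0.822 -4.174 -1.809
v 1.272 -3.441 -1.751
v 1.145 -3.925 -1.049
v 0.506 -3.57 -0.592
v 0.554 -3.47 -2.228
v -0.085 -3.115 -1.771
v 0.711 -2.786 -1.728
v 1.076 -3.067 -0.999
v -0.016 -3.973 -1.821
v 0.349 -4.254 -1.092
v -0.078 -3.182 -0.975
v 1.138 -3.858 -1.845
v 1.063 -4.143 -1.432
v 1.327 -3.712 -1.398
v 0.08 -3.596 -0.729
v 0.344 -3.164 -0.695
v 0.877 -3.787 -0.717
v 0.716 -3.876 -2.125
v 0.98 -3.444 -2.091
v -0.267 -3.328 -1.422
v -0.003 -2.897 -1.388
v 0.183 -3.253 -2.103
v 0.465 -2.704 -1.362
v 1.072 -3.042 -1.797
v 0.651 -3.059 -2.078
v 0.275 -2.851 -1.809
v 0.679 -2.869 -0.934
v 1.287 -3.207 -1.369
v 1.212 -3.492 -0.956
v 0.837 -3.283 -0.687
v 0.957 -2.822 -1.355
v -0.227 -3.833 -1.451
v 0.381 -4.171 -1.886
v 0.223 -3.757 -2.133
v -0.152 -3.548 -1.864
v -0.012 -3.998 -1.023
v 0.595 -4.336 -1.458
v 0.785 -4.189 -1.011
v 0.409 -3.981 -0.742
v 0.103 -4.218 -1.465
v -4.375 -0.626 -0.256
v -3.86 -0.65 -1.077
v -2.37 -0.558 -0.145
v -2.885 -0.534 0.676
v -3.91 -0.278 -1.033
v -2.42 -0.186 -0.101
v -4.032 0.042 -0.87
v -2.542 0.133 0.062
v -4.206 0.259 -0.614
v -2.715 0.351 0.318
v -4.405 0.342 -0.303
v -2.915 0.434 0.629
v -4.6 0.278 0.014
v -3.11 0.37 0.947
v -4.761 0.076 0.291
v -3.271 0.168 1.223
v -4.863 -0.233 0.485
v -3.373 -0.141 1.417
v -4.89 -0.602 0.565
v -3.4 -0.51 1.497
v -4.84 -0.974 0.521
v -3.35 -0.882 1.453
v -4.718 -1.293 0.358
v -3.228 -1.202 1.29
v -4.545 -1.511 0.102
v -3.054 -1.419 1.034
v -4.345 -1.594 -0.209
v -2.855 -1.502 0.723
v -4.15 -1.53 -0.527
v -2.66 -1.438 0.406
v -3.989 -1.328 -0.803
v -2.499 -1.236 0.129
v -3.887 -1.019 -0.997
v -2.397 -0.927 -0.065
f 2 1 5
f 2 5 3
f 3 5 6
f 3 6 4
f 5 1 7
f 5 7 6
f 6 7 8
f 6 8 4
f 7 1 9
f 7 9 8
f 8 9 10
f 8 10 4
f 9 1 11
f 9 11 10
f 10 11 12
f 10 12 4
f 11 1 13
f 11 13 12
f 12 13 14
f 12 14 4
f 13 1 15
f 13 15 14
f 14 15 16
f 14 16 4
f 15 1 17
f 15 17 16
f 16 17 18
f 16 18 4
f 17 1 19
f 17 19 18
f 18 19 20
f 18 20 4
f 19 1 21
f 19 21 20
f 20 21 22
f 20 22 4
f 21 1 23
f 21 23 22
f 22 23 24
f 22 24 4
f 23 1 2
f 23 2 24
f 24 2 3
f 24 3 4
f 26 25 28
f 26 28 27
f 28 25 29
f 28 29 27
f 29 25 30
f 29 30 27
f 30 25 31
f 30 31 27
f 31 25 32
f 31 32 27
f 32 25 33
f 32 33 27
f 33 25 34
f 33 34 27
f 34 25 35
f 34 35 27
f 35 25 36
f 35 36 27
f 36 25 37
f 36 37 27
f 37 25 38
f 37 38 27
f 38 25 39
f 38 39 27
f 39 25 40
f 39 40 27
f 40 25 41
f 40 41 27
f 41 25 42
f 41 42 27
f 42 25 26
f 42 26 27
f 43 80 59
f 80 54 83
f 59 83 48
f 80 83 59
f 43 59 55
f 59 48 60
f 55 60 44
f 59 60 55
f 43 55 64
f 55 44 65
f 64 65 50
f 55 65 64
f 43 64 76
f 64 50 79
f 76 79 53
f 64 79 76
f 43 76 80
f 76 53 84
f 80 84 54
f 76 84 80
f 44 60 71
f 60 48 74
f 71 74 52
f 60 74 71
f 48 83 61
f 83 54 82
f 61 82 47
f 83 82 61
f 54 84 81
f 84 53 77
f 81 77 45
f 84 77 81
f 53 79 78
f 79 50 66
f 78 66 49
f 79 66 78
f 50 65 70
f 65 44 67
f 70 67 51
f 65 67 70
f 46 72 58
f 72 52 73
f 58 73 47
f 72 73 58
f 46 58 56
f 58 47 57
f 56 57 45
f 58 57 56
f 46 56 63
f 56 45 62
f 63 62 49
f 56 62 63
f 46 63 68
f 63 49 69
f 68 69 51
f 63 69 68
f 46 68 72
f 68 51 75
f 72 75 52
f 68 75 72
f 47 73 61
f 73 52 74
f 61 74 48
f 73 74 61
f 45 57 81
f 57 47 82
f 81 82 54
f 57 82 81
f 49 62 78
f 62 45 77
f 78 77 53
f 62 77 78
f 51 69 70
f 69 49 66
f 70 66 50
f 69 66 70
f 52 75 71
f 75 51 67
f 71 67 44
f 75 67 71
f 86 85 89
f 86 89 87
f 87 89 90
f 87 90 88
f 89 85 91
f 89 91 90
f 90 91 92
f 90 92 88
f 91 85 93
f 91 93 92
f 92 93 94
f 92 94 88
f 93 85 95
f 93 95 94
f 94 95 96
f 94 96 88
f 95 85 97
f 95 97 96
f 96 97 98
f 96 98 88
f 97 85 99
f 97 99 98
f 98 99 100
f 98 100 88
f 99 85 101
f 99 101 100
f 100 101 102
f 100 102 88
f 101 85 103
f 101 103 102
f 102 103 104
f 102 104 88
f 103 85 105
f 103 105 104
f 104 105 106
f 104 106 88
f 105 85 107
f 105 107 106
f 106 107 108
f 106 108 88
f 107 85 109
f 107 109 108
f 108 109 110
f 108 110 88
f 109 85 111
f 109 111 110
f 110 111 112
f 110 112 88
f 111 85 113
f 111 113 112
f 112 113 114
f 112 114 88
f 113 85 115
f 113 115 114
f 114 115 116
f 114 116 88
f 115 85 117
f 115 117 116
f 116 117 118
f 116 118 88
f 117 85 86
f 117 86 118
f 118 86 87
f 118 87 88



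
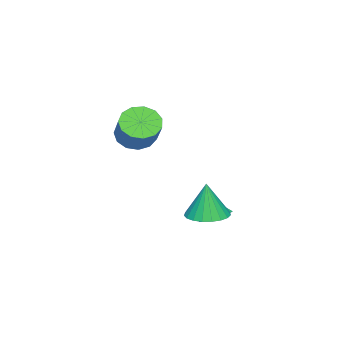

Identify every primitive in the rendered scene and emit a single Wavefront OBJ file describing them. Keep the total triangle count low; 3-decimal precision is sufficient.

v -2.47 0.793 -2.911
v -1.714 0.953 -2.743
v -2.59 0.187 -1.789
v -1.869 1.215 -2.618
v -2.128 1.403 -2.544
v -2.445 1.486 -2.534
v -2.767 1.45 -2.588
v -3.037 1.299 -2.698
v -3.21 1.061 -2.845
v -3.254 0.777 -3.004
v -3.163 0.495 -3.146
v -2.951 0.265 -3.247
v -2.657 0.126 -3.291
v -2.33 0.102 -3.268
v -2.027 0.198 -3.184
v -1.801 0.396 -3.053
v -1.69 0.663 -2.897
v -0.948 -2.277 1.995
v -0.479 -1.898 1.275
v 0.598 -1.084 2.404
v 0.128 -1.463 3.125
v -0.865 -1.557 1.397
v 0.211 -0.743 2.526
v -1.278 -1.445 1.709
v -0.201 -0.63 2.838
v -1.586 -1.597 2.112
v -0.509 -0.782 3.242
v -1.692 -1.964 2.478
v -0.615 -1.15 3.608
v -1.561 -2.432 2.691
v -0.485 -1.617 3.82
v -1.236 -2.85 2.683
v -0.16 -2.035 3.812
v -0.82 -3.086 2.457
v 0.257 -2.272 3.586
v -0.444 -3.066 2.084
v 0.632 -2.251 3.213
v -0.229 -2.795 1.683
v 0.848 -1.98 2.812
v -0.242 -2.36 1.381
v 0.835 -1.545 2.51
v -0.945 1.128 -2.144
v 0.02 1.351 -2.166
v -0.895 1.092 -0.336
v -0.154 1.724 -2.154
v -0.465 1.994 -2.141
v -0.859 2.114 -2.128
v -1.267 2.063 -2.118
v -1.62 1.851 -2.112
v -1.856 1.513 -2.112
v -1.934 1.109 -2.118
v -1.841 0.708 -2.128
v -1.593 0.38 -2.141
v -1.233 0.181 -2.155
v -0.823 0.145 -2.167
v -0.434 0.28 -2.175
v -0.134 0.561 -2.177
v 0.027 0.94 -2.174
f 2 1 4
f 2 4 3
f 4 1 5
f 4 5 3
f 5 1 6
f 5 6 3
f 6 1 7
f 6 7 3
f 7 1 8
f 7 8 3
f 8 1 9
f 8 9 3
f 9 1 10
f 9 10 3
f 10 1 11
f 10 11 3
f 11 1 12
f 11 12 3
f 12 1 13
f 12 13 3
f 13 1 14
f 13 14 3
f 14 1 15
f 14 15 3
f 15 1 16
f 15 16 3
f 16 1 17
f 16 17 3
f 17 1 2
f 17 2 3
f 19 18 22
f 19 22 20
f 20 22 23
f 20 23 21
f 22 18 24
f 22 24 23
f 23 24 25
f 23 25 21
f 24 18 26
f 24 26 25
f 25 26 27
f 25 27 21
f 26 18 28
f 26 28 27
f 27 28 29
f 27 29 21
f 28 18 30
f 28 30 29
f 29 30 31
f 29 31 21
f 30 18 32
f 30 32 31
f 31 32 33
f 31 33 21
f 32 18 34
f 32 34 33
f 33 34 35
f 33 35 21
f 34 18 36
f 34 36 35
f 35 36 37
f 35 37 21
f 36 18 38
f 36 38 37
f 37 38 39
f 37 39 21
f 38 18 40
f 38 40 39
f 39 40 41
f 39 41 21
f 40 18 19
f 40 19 41
f 41 19 20
f 41 20 21
f 43 42 45
f 43 45 44
f 45 42 46
f 45 46 44
f 46 42 47
f 46 47 44
f 47 42 48
f 47 48 44
f 48 42 49
f 48 49 44
f 49 42 50
f 49 50 44
f 50 42 51
f 50 51 44
f 51 42 52
f 51 52 44
f 52 42 53
f 52 53 44
f 53 42 54
f 53 54 44
f 54 42 55
f 54 55 44
f 55 42 56
f 55 56 44
f 56 42 57
f 56 57 44
f 57 42 58
f 57 58 44
f 58 42 43
f 58 43 44



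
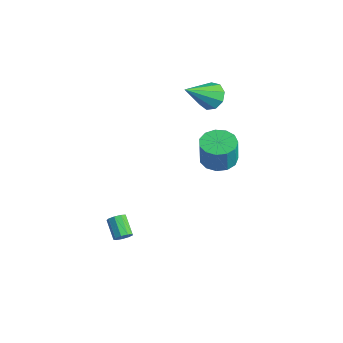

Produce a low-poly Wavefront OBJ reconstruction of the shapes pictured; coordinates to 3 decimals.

v 3.292 0.84 0.723
v 3.801 1.631 0.745
v 3.956 1.49 2.18
v 3.448 0.7 2.157
v 3.296 1.776 0.814
v 3.451 1.635 2.249
v 2.79 1.624 0.854
v 2.946 1.483 2.289
v 2.444 1.224 0.852
v 2.599 1.083 2.287
v 2.367 0.701 0.809
v 2.522 0.561 2.244
v 2.584 0.223 0.739
v 2.739 0.082 2.173
v 3.025 -0.059 0.663
v 3.181 -0.2 2.098
v 3.552 -0.056 0.607
v 3.707 -0.196 2.041
v 3.996 0.232 0.587
v 4.151 0.091 2.022
v 4.217 0.713 0.61
v 4.372 0.572 2.045
v 4.144 1.234 0.669
v 4.299 1.094 2.104
v 2.148 -3.916 -3.984
v 2.433 -3.828 -3.583
v 1.457 -3.616 -2.935
v 1.172 -3.704 -3.336
v 2.381 -3.537 -3.755
v 1.406 -3.325 -3.108
v 2.22 -3.424 -4.035
v 1.245 -3.212 -3.388
v 2.026 -3.541 -4.291
v 1.05 -3.329 -3.644
v 1.888 -3.833 -4.403
v 0.912 -3.621 -3.755
v 1.872 -4.164 -4.318
v 0.896 -3.953 -3.671
v 1.985 -4.379 -4.078
v 1.009 -4.167 -3.43
v 2.174 -4.377 -3.793
v 1.199 -4.166 -3.146
v 2.351 -4.159 -3.597
v 1.375 -3.948 -2.95
v 0.146 2.512 2.422
v 0.455 2.029 1.808
v 0.234 0.868 3.758
v 0.885 2.283 2.093
v 0.969 2.644 2.531
v 0.668 2.944 2.919
v 0.123 3.041 3.074
v -0.411 2.89 2.924
v -0.684 2.563 2.539
v -0.569 2.212 2.099
v -0.119 2.001 1.81
f 2 1 5
f 2 5 3
f 3 5 6
f 3 6 4
f 5 1 7
f 5 7 6
f 6 7 8
f 6 8 4
f 7 1 9
f 7 9 8
f 8 9 10
f 8 10 4
f 9 1 11
f 9 11 10
f 10 11 12
f 10 12 4
f 11 1 13
f 11 13 12
f 12 13 14
f 12 14 4
f 13 1 15
f 13 15 14
f 14 15 16
f 14 16 4
f 15 1 17
f 15 17 16
f 16 17 18
f 16 18 4
f 17 1 19
f 17 19 18
f 18 19 20
f 18 20 4
f 19 1 21
f 19 21 20
f 20 21 22
f 20 22 4
f 21 1 23
f 21 23 22
f 22 23 24
f 22 24 4
f 23 1 2
f 23 2 24
f 24 2 3
f 24 3 4
f 26 25 29
f 26 29 27
f 27 29 30
f 27 30 28
f 29 25 31
f 29 31 30
f 30 31 32
f 30 32 28
f 31 25 33
f 31 33 32
f 32 33 34
f 32 34 28
f 33 25 35
f 33 35 34
f 34 35 36
f 34 36 28
f 35 25 37
f 35 37 36
f 36 37 38
f 36 38 28
f 37 25 39
f 37 39 38
f 38 39 40
f 38 40 28
f 39 25 41
f 39 41 40
f 40 41 42
f 40 42 28
f 41 25 43
f 41 43 42
f 42 43 44
f 42 44 28
f 43 25 26
f 43 26 44
f 44 26 27
f 44 27 28
f 46 45 48
f 46 48 47
f 48 45 49
f 48 49 47
f 49 45 50
f 49 50 47
f 50 45 51
f 50 51 47
f 51 45 52
f 51 52 47
f 52 45 53
f 52 53 47
f 53 45 54
f 53 54 47
f 54 45 55
f 54 55 47
f 55 45 46
f 55 46 47



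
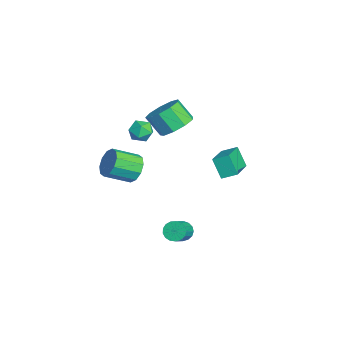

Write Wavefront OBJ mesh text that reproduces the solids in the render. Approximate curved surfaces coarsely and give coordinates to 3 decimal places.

v 2.147 0.015 -3.837
v 2.428 -0.243 -4.339
v 3.453 -0.712 -3.525
v 3.173 -0.455 -3.023
v 2.544 0.035 -4.325
v 3.57 -0.434 -3.512
v 2.57 0.308 -4.2
v 3.595 -0.161 -3.387
v 2.499 0.514 -3.992
v 3.524 0.045 -3.179
v 2.347 0.605 -3.748
v 3.372 0.136 -2.935
v 2.15 0.562 -3.524
v 3.175 0.092 -2.711
v 1.952 0.392 -3.372
v 2.977 -0.077 -2.559
v 1.799 0.137 -3.326
v 2.824 -0.332 -2.513
v 1.725 -0.147 -3.398
v 2.75 -0.616 -2.584
v 1.749 -0.394 -3.569
v 2.774 -0.863 -2.756
v 1.863 -0.547 -3.802
v 2.889 -1.016 -2.989
v 2.043 -0.571 -4.043
v 3.068 -1.041 -3.23
v 2.247 -0.462 -4.237
v 3.272 -0.931 -3.424
v -1.19 -2.18 -1.195
v -0.694 -1.744 -0.555
v -0.433 -3.145 0.196
v -0.93 -3.58 -0.445
v -1.235 -1.752 -0.382
v -0.975 -3.153 0.369
v -1.76 -1.923 -0.52
v -1.499 -3.324 0.231
v -2.066 -2.193 -0.916
v -1.806 -3.593 -0.165
v -2.039 -2.457 -1.418
v -1.778 -3.857 -0.668
v -1.687 -2.615 -1.836
v -1.426 -4.016 -1.085
v -1.145 -2.607 -2.009
v -0.885 -4.008 -1.258
v -0.621 -2.436 -1.871
v -0.36 -3.837 -1.12
v -0.314 -2.167 -1.475
v -0.054 -3.567 -0.724
v -0.342 -1.903 -0.972
v -0.081 -3.303 -0.222
v -1.931 2.486 -0.614
v -0.105 1.801 0.048
v -1.761 3.322 -0.219
v 0.066 2.637 0.443
v -1.366 2.903 -1.743
v 0.461 2.218 -1.081
v -1.195 3.739 -1.348
v 0.631 3.054 -0.686
v -1.197 0.059 1.967
v -0.402 0.406 2.558
v -0.888 -0.331 3.644
v -1.683 -0.679 3.053
v -0.962 0.853 2.611
v -1.447 0.116 3.698
v -1.631 0.929 2.363
v -2.117 0.191 3.45
v -2.098 0.597 1.93
v -2.584 -0.141 3.016
v -2.143 0.013 1.513
v -2.629 -0.724 2.6
v -1.746 -0.549 1.309
v -2.231 -1.286 2.396
v -1.092 -0.827 1.413
v -1.577 -1.564 2.499
v -0.487 -0.691 1.776
v -0.972 -1.428 2.862
v -0.215 -0.203 2.228
v -0.7 -0.941 3.314
v 1.547 -1.39 3.483
v 2.077 -1.782 3.155
v 1.403 -2.258 4.285
v 1.933 -2.65 3.957
v 2.102 -2.032 4.319
v 2.191 -1.495 3.823
v 1.289 -2.545 3.617
v 1.378 -2.008 3.121
v 1.917 -2.495 3.238
v 2.42 -2.178 3.672
v 1.06 -1.862 3.768
v 1.563 -1.545 4.202
f 2 1 5
f 2 5 3
f 3 5 6
f 3 6 4
f 5 1 7
f 5 7 6
f 6 7 8
f 6 8 4
f 7 1 9
f 7 9 8
f 8 9 10
f 8 10 4
f 9 1 11
f 9 11 10
f 10 11 12
f 10 12 4
f 11 1 13
f 11 13 12
f 12 13 14
f 12 14 4
f 13 1 15
f 13 15 14
f 14 15 16
f 14 16 4
f 15 1 17
f 15 17 16
f 16 17 18
f 16 18 4
f 17 1 19
f 17 19 18
f 18 19 20
f 18 20 4
f 19 1 21
f 19 21 20
f 20 21 22
f 20 22 4
f 21 1 23
f 21 23 22
f 22 23 24
f 22 24 4
f 23 1 25
f 23 25 24
f 24 25 26
f 24 26 4
f 25 1 27
f 25 27 26
f 26 27 28
f 26 28 4
f 27 1 2
f 27 2 28
f 28 2 3
f 28 3 4
f 30 29 33
f 30 33 31
f 31 33 34
f 31 34 32
f 33 29 35
f 33 35 34
f 34 35 36
f 34 36 32
f 35 29 37
f 35 37 36
f 36 37 38
f 36 38 32
f 37 29 39
f 37 39 38
f 38 39 40
f 38 40 32
f 39 29 41
f 39 41 40
f 40 41 42
f 40 42 32
f 41 29 43
f 41 43 42
f 42 43 44
f 42 44 32
f 43 29 45
f 43 45 44
f 44 45 46
f 44 46 32
f 45 29 47
f 45 47 46
f 46 47 48
f 46 48 32
f 47 29 49
f 47 49 48
f 48 49 50
f 48 50 32
f 49 29 30
f 49 30 50
f 50 30 31
f 50 31 32
f 52 54 51
f 55 52 51
f 51 54 53
f 53 55 51
f 52 58 54
f 56 52 55
f 56 58 52
f 54 58 53
f 57 55 53
f 53 58 57
f 57 56 55
f 58 56 57
f 60 59 63
f 60 63 61
f 61 63 64
f 61 64 62
f 63 59 65
f 63 65 64
f 64 65 66
f 64 66 62
f 65 59 67
f 65 67 66
f 66 67 68
f 66 68 62
f 67 59 69
f 67 69 68
f 68 69 70
f 68 70 62
f 69 59 71
f 69 71 70
f 70 71 72
f 70 72 62
f 71 59 73
f 71 73 72
f 72 73 74
f 72 74 62
f 73 59 75
f 73 75 74
f 74 75 76
f 74 76 62
f 75 59 77
f 75 77 76
f 76 77 78
f 76 78 62
f 77 59 60
f 77 60 78
f 78 60 61
f 78 61 62
f 79 90 84
f 79 84 80
f 79 80 86
f 79 86 89
f 79 89 90
f 80 84 88
f 84 90 83
f 90 89 81
f 89 86 85
f 86 80 87
f 82 88 83
f 82 83 81
f 82 81 85
f 82 85 87
f 82 87 88
f 83 88 84
f 81 83 90
f 85 81 89
f 87 85 86
f 88 87 80



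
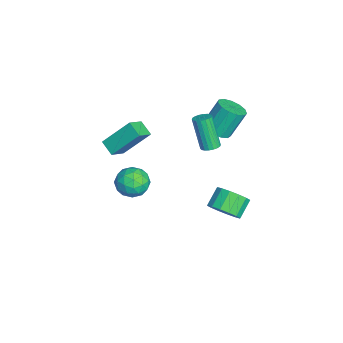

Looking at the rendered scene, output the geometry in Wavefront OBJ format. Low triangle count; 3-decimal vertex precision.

v 0.201 -3.688 2.568
v 0.151 -2.186 4.162
v 0.933 -3.159 2.094
v 0.884 -1.658 3.687
v 1.036 -4.302 3.173
v 0.987 -2.801 4.766
v 1.769 -3.774 2.698
v 1.719 -2.272 4.292
v -1.718 -2.248 -4.081
v -1.381 -2.715 -3.14
v -3.359 -2.905 -3.82
v -3.022 -3.372 -2.879
v -3.102 -2.274 -2.951
v -2.088 -1.868 -3.113
v -2.652 -3.752 -3.847
v -1.638 -3.346 -4.009
v -1.958 -3.645 -2.995
v -2.236 -2.732 -2.442
v -2.504 -2.888 -4.518
v -2.782 -1.975 -3.965
v -1.406 -2.424 -3.634
v -3.334 -3.196 -3.326
v -3.381 -2.55 -3.369
v -3.183 -2.825 -2.816
v -1.821 -1.926 -3.618
v -1.623 -2.201 -3.064
v -2.634 -1.941 -2.953
v -3.117 -3.419 -3.896
v -2.919 -3.694 -3.342
v -1.557 -2.795 -4.144
v -1.359 -3.07 -3.591
v -2.106 -3.679 -4.007
v -1.547 -3.246 -2.995
v -2.511 -3.632 -2.842
v -2.294 -3.855 -3.411
v -1.698 -3.616 -3.506
v -1.71 -2.708 -2.67
v -2.674 -3.094 -2.516
v -2.721 -2.449 -2.559
v -2.125 -2.21 -2.654
v -2.049 -3.255 -2.585
v -2.066 -2.526 -4.444
v -3.03 -2.912 -4.29
v -2.615 -3.41 -4.306
v -2.019 -3.171 -4.401
v -2.229 -1.988 -4.118
v -3.193 -2.374 -3.965
v -3.042 -2.004 -3.454
v -2.446 -1.765 -3.549
v -2.691 -2.365 -4.375
v -3.261 1.992 0.525
v -2.366 2.237 0.595
v -2.745 3.133 2.286
v -3.639 2.888 2.215
v -2.605 2.625 0.336
v -2.984 3.52 2.027
v -3.053 2.811 0.137
v -3.431 3.707 1.828
v -3.566 2.738 0.061
v -3.944 3.634 1.751
v -3.982 2.428 0.132
v -4.361 3.324 1.822
v -4.17 1.98 0.328
v -4.548 2.875 2.018
v -4.068 1.535 0.586
v -4.447 2.431 2.277
v -3.711 1.236 0.825
v -4.089 2.131 2.515
v -3.21 1.176 0.969
v -3.589 2.072 2.659
v -2.726 1.376 0.971
v -3.104 2.272 2.661
v -2.411 1.771 0.832
v -2.79 2.667 2.522
v -0.933 1.619 1.016
v -0.42 1.78 1.233
v -1.115 1.303 3.222
v -1.627 1.141 3.004
v -0.557 2 1.238
v -1.251 1.523 3.227
v -0.767 2.143 1.199
v -1.462 1.666 3.188
v -1.011 2.183 1.124
v -1.705 1.706 3.113
v -1.239 2.111 1.027
v -1.934 1.634 3.016
v -1.407 1.941 0.928
v -2.101 1.464 2.916
v -1.48 1.708 0.846
v -2.175 1.231 2.835
v -1.445 1.457 0.798
v -2.14 0.98 2.787
v -1.309 1.237 0.793
v -2.003 0.76 2.782
v -1.098 1.094 0.832
v -1.793 0.617 2.821
v -0.855 1.054 0.907
v -1.549 0.577 2.896
v -0.626 1.126 1.004
v -1.321 0.649 2.993
v -0.459 1.296 1.104
v -1.153 0.819 3.092
v -0.385 1.529 1.185
v -1.08 1.052 3.174
v 3.961 2.251 -0.252
v 4.703 2.509 0.366
v 3.861 3.047 1.151
v 3.119 2.789 0.532
v 4.655 2.909 0.041
v 3.813 3.447 0.825
v 4.42 3.132 -0.363
v 3.579 3.67 0.421
v 4.063 3.119 -0.738
v 3.222 3.657 0.047
v 3.678 2.874 -0.982
v 2.837 3.412 -0.197
v 3.369 2.461 -1.031
v 2.528 2.999 -0.246
v 3.219 1.993 -0.871
v 2.377 2.531 -0.086
v 3.267 1.593 -0.545
v 2.425 2.131 0.239
v 3.501 1.37 -0.141
v 2.66 1.908 0.643
v 3.858 1.383 0.233
v 3.017 1.921 1.018
v 4.243 1.628 0.477
v 3.402 2.166 1.262
v 4.552 2.041 0.526
v 3.711 2.579 1.311
f 2 4 1
f 5 2 1
f 1 4 3
f 3 5 1
f 2 8 4
f 6 2 5
f 6 8 2
f 4 8 3
f 7 5 3
f 3 8 7
f 7 6 5
f 8 6 7
f 9 46 25
f 46 20 49
f 25 49 14
f 46 49 25
f 9 25 21
f 25 14 26
f 21 26 10
f 25 26 21
f 9 21 30
f 21 10 31
f 30 31 16
f 21 31 30
f 9 30 42
f 30 16 45
f 42 45 19
f 30 45 42
f 9 42 46
f 42 19 50
f 46 50 20
f 42 50 46
f 10 26 37
f 26 14 40
f 37 40 18
f 26 40 37
f 14 49 27
f 49 20 48
f 27 48 13
f 49 48 27
f 20 50 47
f 50 19 43
f 47 43 11
f 50 43 47
f 19 45 44
f 45 16 32
f 44 32 15
f 45 32 44
f 16 31 36
f 31 10 33
f 36 33 17
f 31 33 36
f 12 38 24
f 38 18 39
f 24 39 13
f 38 39 24
f 12 24 22
f 24 13 23
f 22 23 11
f 24 23 22
f 12 22 29
f 22 11 28
f 29 28 15
f 22 28 29
f 12 29 34
f 29 15 35
f 34 35 17
f 29 35 34
f 12 34 38
f 34 17 41
f 38 41 18
f 34 41 38
f 13 39 27
f 39 18 40
f 27 40 14
f 39 40 27
f 11 23 47
f 23 13 48
f 47 48 20
f 23 48 47
f 15 28 44
f 28 11 43
f 44 43 19
f 28 43 44
f 17 35 36
f 35 15 32
f 36 32 16
f 35 32 36
f 18 41 37
f 41 17 33
f 37 33 10
f 41 33 37
f 52 51 55
f 52 55 53
f 53 55 56
f 53 56 54
f 55 51 57
f 55 57 56
f 56 57 58
f 56 58 54
f 57 51 59
f 57 59 58
f 58 59 60
f 58 60 54
f 59 51 61
f 59 61 60
f 60 61 62
f 60 62 54
f 61 51 63
f 61 63 62
f 62 63 64
f 62 64 54
f 63 51 65
f 63 65 64
f 64 65 66
f 64 66 54
f 65 51 67
f 65 67 66
f 66 67 68
f 66 68 54
f 67 51 69
f 67 69 68
f 68 69 70
f 68 70 54
f 69 51 71
f 69 71 70
f 70 71 72
f 70 72 54
f 71 51 73
f 71 73 72
f 72 73 74
f 72 74 54
f 73 51 52
f 73 52 74
f 74 52 53
f 74 53 54
f 76 75 79
f 76 79 77
f 77 79 80
f 77 80 78
f 79 75 81
f 79 81 80
f 80 81 82
f 80 82 78
f 81 75 83
f 81 83 82
f 82 83 84
f 82 84 78
f 83 75 85
f 83 85 84
f 84 85 86
f 84 86 78
f 85 75 87
f 85 87 86
f 86 87 88
f 86 88 78
f 87 75 89
f 87 89 88
f 88 89 90
f 88 90 78
f 89 75 91
f 89 91 90
f 90 91 92
f 90 92 78
f 91 75 93
f 91 93 92
f 92 93 94
f 92 94 78
f 93 75 95
f 93 95 94
f 94 95 96
f 94 96 78
f 95 75 97
f 95 97 96
f 96 97 98
f 96 98 78
f 97 75 99
f 97 99 98
f 98 99 100
f 98 100 78
f 99 75 101
f 99 101 100
f 100 101 102
f 100 102 78
f 101 75 103
f 101 103 102
f 102 103 104
f 102 104 78
f 103 75 76
f 103 76 104
f 104 76 77
f 104 77 78
f 106 105 109
f 106 109 107
f 107 109 110
f 107 110 108
f 109 105 111
f 109 111 110
f 110 111 112
f 110 112 108
f 111 105 113
f 111 113 112
f 112 113 114
f 112 114 108
f 113 105 115
f 113 115 114
f 114 115 116
f 114 116 108
f 115 105 117
f 115 117 116
f 116 117 118
f 116 118 108
f 117 105 119
f 117 119 118
f 118 119 120
f 118 120 108
f 119 105 121
f 119 121 120
f 120 121 122
f 120 122 108
f 121 105 123
f 121 123 122
f 122 123 124
f 122 124 108
f 123 105 125
f 123 125 124
f 124 125 126
f 124 126 108
f 125 105 127
f 125 127 126
f 126 127 128
f 126 128 108
f 127 105 129
f 127 129 128
f 128 129 130
f 128 130 108
f 129 105 106
f 129 106 130
f 130 106 107
f 130 107 108



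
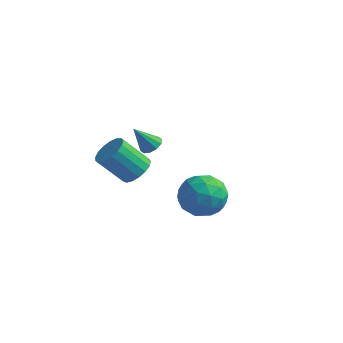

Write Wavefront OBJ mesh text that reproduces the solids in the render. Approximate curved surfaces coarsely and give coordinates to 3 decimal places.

v -2.467 -0.487 1.991
v -1.814 -0.477 2.504
v -2.841 -1.062 3.822
v -3.493 -1.073 3.309
v -1.971 -0.114 2.542
v -2.998 -0.699 3.86
v -2.242 0.163 2.455
v -3.268 -0.422 3.773
v -2.564 0.291 2.261
v -3.591 -0.294 3.579
v -2.864 0.241 2.005
v -3.89 -0.344 3.323
v -3.073 0.024 1.746
v -4.099 -0.561 3.064
v -3.143 -0.31 1.543
v -4.169 -0.895 2.861
v -3.058 -0.685 1.443
v -4.084 -1.27 2.761
v -2.838 -1.015 1.468
v -3.864 -1.6 2.786
v -2.532 -1.224 1.613
v -3.559 -1.809 2.931
v -2.212 -1.264 1.845
v -3.239 -1.849 3.163
v -1.95 -1.126 2.11
v -2.977 -1.711 3.428
v -1.807 -0.842 2.348
v -2.833 -1.427 3.666
v 1.857 -1.821 2.475
v 2.68 -1.762 3.256
v 1.32 -3.438 3.164
v 2.143 -3.379 3.945
v 1.26 -2.666 3.994
v 1.592 -1.667 3.569
v 2.408 -3.533 2.851
v 2.74 -2.534 2.426
v 3.02 -2.82 3.488
v 2.311 -2.284 4.195
v 1.689 -2.916 2.225
v 0.98 -2.38 2.932
v 2.315 -1.65 2.805
v 1.685 -3.55 3.615
v 1.166 -3.131 3.644
v 1.649 -3.096 4.103
v 1.676 -1.594 2.989
v 2.16 -1.559 3.448
v 1.326 -2.09 3.882
v 1.84 -3.641 2.972
v 2.324 -3.606 3.431
v 2.351 -2.104 2.317
v 2.834 -2.069 2.776
v 2.674 -3.11 2.538
v 2.999 -2.237 3.401
v 2.684 -3.187 3.805
v 2.839 -3.278 3.163
v 3.034 -2.691 2.913
v 2.582 -1.922 3.816
v 2.267 -2.872 4.221
v 1.748 -2.453 4.25
v 1.943 -1.866 4
v 2.782 -2.544 3.952
v 1.733 -2.328 2.199
v 1.418 -3.278 2.604
v 2.057 -3.334 2.42
v 2.252 -2.747 2.17
v 1.316 -2.013 2.615
v 1.001 -2.963 3.019
v 0.966 -2.509 3.507
v 1.161 -1.922 3.257
v 1.218 -2.656 2.468
v -3.465 2.429 1.64
v -2.935 2.429 1.9
v -4.055 1.871 2.84
v -3.095 2.749 1.97
v -3.396 2.947 1.914
v -3.723 2.947 1.754
v -3.952 2.75 1.549
v -3.994 2.43 1.379
v -3.834 2.11 1.309
v -3.533 1.912 1.365
v -3.206 1.911 1.526
v -2.978 2.109 1.73
f 2 1 5
f 2 5 3
f 3 5 6
f 3 6 4
f 5 1 7
f 5 7 6
f 6 7 8
f 6 8 4
f 7 1 9
f 7 9 8
f 8 9 10
f 8 10 4
f 9 1 11
f 9 11 10
f 10 11 12
f 10 12 4
f 11 1 13
f 11 13 12
f 12 13 14
f 12 14 4
f 13 1 15
f 13 15 14
f 14 15 16
f 14 16 4
f 15 1 17
f 15 17 16
f 16 17 18
f 16 18 4
f 17 1 19
f 17 19 18
f 18 19 20
f 18 20 4
f 19 1 21
f 19 21 20
f 20 21 22
f 20 22 4
f 21 1 23
f 21 23 22
f 22 23 24
f 22 24 4
f 23 1 25
f 23 25 24
f 24 25 26
f 24 26 4
f 25 1 27
f 25 27 26
f 26 27 28
f 26 28 4
f 27 1 2
f 27 2 28
f 28 2 3
f 28 3 4
f 29 66 45
f 66 40 69
f 45 69 34
f 66 69 45
f 29 45 41
f 45 34 46
f 41 46 30
f 45 46 41
f 29 41 50
f 41 30 51
f 50 51 36
f 41 51 50
f 29 50 62
f 50 36 65
f 62 65 39
f 50 65 62
f 29 62 66
f 62 39 70
f 66 70 40
f 62 70 66
f 30 46 57
f 46 34 60
f 57 60 38
f 46 60 57
f 34 69 47
f 69 40 68
f 47 68 33
f 69 68 47
f 40 70 67
f 70 39 63
f 67 63 31
f 70 63 67
f 39 65 64
f 65 36 52
f 64 52 35
f 65 52 64
f 36 51 56
f 51 30 53
f 56 53 37
f 51 53 56
f 32 58 44
f 58 38 59
f 44 59 33
f 58 59 44
f 32 44 42
f 44 33 43
f 42 43 31
f 44 43 42
f 32 42 49
f 42 31 48
f 49 48 35
f 42 48 49
f 32 49 54
f 49 35 55
f 54 55 37
f 49 55 54
f 32 54 58
f 54 37 61
f 58 61 38
f 54 61 58
f 33 59 47
f 59 38 60
f 47 60 34
f 59 60 47
f 31 43 67
f 43 33 68
f 67 68 40
f 43 68 67
f 35 48 64
f 48 31 63
f 64 63 39
f 48 63 64
f 37 55 56
f 55 35 52
f 56 52 36
f 55 52 56
f 38 61 57
f 61 37 53
f 57 53 30
f 61 53 57
f 72 71 74
f 72 74 73
f 74 71 75
f 74 75 73
f 75 71 76
f 75 76 73
f 76 71 77
f 76 77 73
f 77 71 78
f 77 78 73
f 78 71 79
f 78 79 73
f 79 71 80
f 79 80 73
f 80 71 81
f 80 81 73
f 81 71 82
f 81 82 73
f 82 71 72
f 82 72 73



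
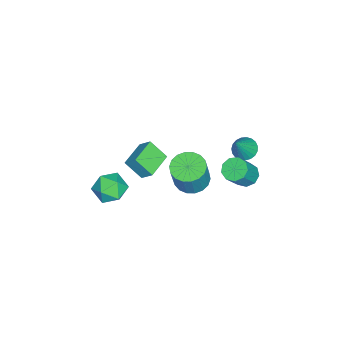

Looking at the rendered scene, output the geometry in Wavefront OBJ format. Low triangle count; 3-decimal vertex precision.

v -0.401 -2.979 -3.196
v 0.106 -2.233 -2.697
v 0.794 -4.067 -2.783
v 1.301 -3.321 -2.284
v 0.406 -3.673 -1.913
v -0.332 -3.001 -2.168
v 1.232 -3.299 -3.312
v 0.494 -2.627 -3.567
v 1.115 -2.431 -2.769
v 0.605 -2.662 -1.904
v 0.295 -3.638 -3.576
v -0.215 -3.869 -2.711
v -0.715 3.79 -0.39
v -0.2 3.517 -0.813
v 0.71 3.157 0.527
v 0.195 3.43 0.95
v -0.12 3.998 -0.739
v 0.79 3.637 0.602
v -0.319 4.381 -0.501
v 0.592 4.021 0.839
v -0.703 4.487 -0.211
v 0.208 4.127 1.129
v -1.092 4.268 -0.006
v -0.182 3.908 1.335
v -1.306 3.825 0.02
v -0.395 3.465 1.361
v -1.243 3.365 -0.146
v -0.332 3.005 1.195
v -0.933 3.105 -0.426
v -0.023 2.745 0.914
v -0.521 3.165 -0.69
v 0.389 2.805 0.65
v -1.41 -1.225 -1.494
v -1.5 -2.166 -0.572
v -1.213 -0.577 -0.813
v -1.304 -1.518 0.108
v 0.104 -1.522 -1.648
v 0.013 -2.463 -0.727
v 0.3 -0.874 -0.968
v 0.21 -1.815 -0.046
v -2.74 3.134 -0.452
v -2.165 3.351 -0.808
v -1.76 2.906 0.992
v -2.269 3.604 -0.698
v -2.454 3.777 -0.545
v -2.688 3.838 -0.377
v -2.931 3.777 -0.221
v -3.142 3.605 -0.105
v -3.283 3.352 -0.05
v -3.33 3.061 -0.063
v -3.275 2.782 -0.145
v -3.127 2.564 -0.279
v -2.913 2.445 -0.443
v -2.669 2.445 -0.609
v -2.437 2.564 -0.748
v -2.257 2.781 -0.835
v -2.161 3.059 -0.857
v 1.284 1.552 0.637
v 2.072 1.963 0.36
v 2.663 1.939 2.007
v 1.876 1.528 2.283
v 1.828 2.284 0.452
v 2.419 2.26 2.099
v 1.476 2.46 0.581
v 2.067 2.437 2.228
v 1.086 2.457 0.721
v 1.677 2.433 2.368
v 0.736 2.274 0.844
v 1.327 2.25 2.491
v 0.494 1.948 0.926
v 1.085 1.924 2.573
v 0.409 1.544 0.951
v 1 1.52 2.598
v 0.497 1.141 0.913
v 1.088 1.117 2.56
v 0.741 0.82 0.821
v 1.332 0.796 2.468
v 1.093 0.643 0.692
v 1.684 0.62 2.339
v 1.483 0.647 0.552
v 2.074 0.623 2.199
v 1.833 0.83 0.429
v 2.424 0.806 2.076
v 2.075 1.156 0.347
v 2.666 1.132 1.994
v 2.16 1.56 0.322
v 2.751 1.536 1.969
f 1 12 6
f 1 6 2
f 1 2 8
f 1 8 11
f 1 11 12
f 2 6 10
f 6 12 5
f 12 11 3
f 11 8 7
f 8 2 9
f 4 10 5
f 4 5 3
f 4 3 7
f 4 7 9
f 4 9 10
f 5 10 6
f 3 5 12
f 7 3 11
f 9 7 8
f 10 9 2
f 14 13 17
f 14 17 15
f 15 17 18
f 15 18 16
f 17 13 19
f 17 19 18
f 18 19 20
f 18 20 16
f 19 13 21
f 19 21 20
f 20 21 22
f 20 22 16
f 21 13 23
f 21 23 22
f 22 23 24
f 22 24 16
f 23 13 25
f 23 25 24
f 24 25 26
f 24 26 16
f 25 13 27
f 25 27 26
f 26 27 28
f 26 28 16
f 27 13 29
f 27 29 28
f 28 29 30
f 28 30 16
f 29 13 31
f 29 31 30
f 30 31 32
f 30 32 16
f 31 13 14
f 31 14 32
f 32 14 15
f 32 15 16
f 34 36 33
f 37 34 33
f 33 36 35
f 35 37 33
f 34 40 36
f 38 34 37
f 38 40 34
f 36 40 35
f 39 37 35
f 35 40 39
f 39 38 37
f 40 38 39
f 42 41 44
f 42 44 43
f 44 41 45
f 44 45 43
f 45 41 46
f 45 46 43
f 46 41 47
f 46 47 43
f 47 41 48
f 47 48 43
f 48 41 49
f 48 49 43
f 49 41 50
f 49 50 43
f 50 41 51
f 50 51 43
f 51 41 52
f 51 52 43
f 52 41 53
f 52 53 43
f 53 41 54
f 53 54 43
f 54 41 55
f 54 55 43
f 55 41 56
f 55 56 43
f 56 41 57
f 56 57 43
f 57 41 42
f 57 42 43
f 59 58 62
f 59 62 60
f 60 62 63
f 60 63 61
f 62 58 64
f 62 64 63
f 63 64 65
f 63 65 61
f 64 58 66
f 64 66 65
f 65 66 67
f 65 67 61
f 66 58 68
f 66 68 67
f 67 68 69
f 67 69 61
f 68 58 70
f 68 70 69
f 69 70 71
f 69 71 61
f 70 58 72
f 70 72 71
f 71 72 73
f 71 73 61
f 72 58 74
f 72 74 73
f 73 74 75
f 73 75 61
f 74 58 76
f 74 76 75
f 75 76 77
f 75 77 61
f 76 58 78
f 76 78 77
f 77 78 79
f 77 79 61
f 78 58 80
f 78 80 79
f 79 80 81
f 79 81 61
f 80 58 82
f 80 82 81
f 81 82 83
f 81 83 61
f 82 58 84
f 82 84 83
f 83 84 85
f 83 85 61
f 84 58 86
f 84 86 85
f 85 86 87
f 85 87 61
f 86 58 59
f 86 59 87
f 87 59 60
f 87 60 61



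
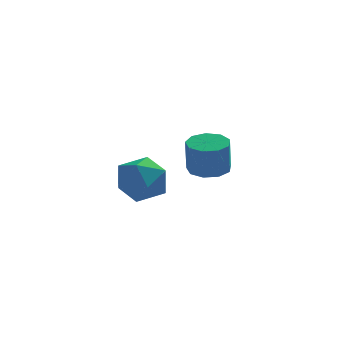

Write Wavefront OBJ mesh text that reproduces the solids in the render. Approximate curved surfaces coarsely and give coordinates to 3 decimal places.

v 2.572 1.177 -4.206
v 3.483 1.438 -4.133
v 3.438 1.143 -2.521
v 2.528 0.883 -2.594
v 3.097 1.954 -4.05
v 3.052 1.659 -2.437
v 2.465 2.106 -4.04
v 2.42 1.812 -2.427
v 1.884 1.824 -4.107
v 1.839 1.529 -2.495
v 1.625 1.239 -4.221
v 1.58 0.944 -2.609
v 1.809 0.625 -4.329
v 1.764 0.331 -2.716
v 2.351 0.27 -4.378
v 2.306 -0.025 -2.766
v 2.996 0.339 -4.348
v 2.951 0.044 -2.735
v 3.443 0.8 -4.251
v 3.398 0.506 -2.638
v -0.262 -2.425 -2.94
v 0.207 -2.951 -1.944
v -0.167 -4.149 -3.896
v 0.302 -4.675 -2.9
v -0.86 -4.305 -2.904
v -0.919 -3.239 -2.314
v 0.959 -3.861 -3.526
v 0.9 -2.795 -2.936
v 0.961 -3.838 -2.307
v -0.163 -4.113 -1.922
v 0.203 -2.987 -3.918
v -0.921 -3.262 -3.533
f 2 1 5
f 2 5 3
f 3 5 6
f 3 6 4
f 5 1 7
f 5 7 6
f 6 7 8
f 6 8 4
f 7 1 9
f 7 9 8
f 8 9 10
f 8 10 4
f 9 1 11
f 9 11 10
f 10 11 12
f 10 12 4
f 11 1 13
f 11 13 12
f 12 13 14
f 12 14 4
f 13 1 15
f 13 15 14
f 14 15 16
f 14 16 4
f 15 1 17
f 15 17 16
f 16 17 18
f 16 18 4
f 17 1 19
f 17 19 18
f 18 19 20
f 18 20 4
f 19 1 2
f 19 2 20
f 20 2 3
f 20 3 4
f 21 32 26
f 21 26 22
f 21 22 28
f 21 28 31
f 21 31 32
f 22 26 30
f 26 32 25
f 32 31 23
f 31 28 27
f 28 22 29
f 24 30 25
f 24 25 23
f 24 23 27
f 24 27 29
f 24 29 30
f 25 30 26
f 23 25 32
f 27 23 31
f 29 27 28
f 30 29 22

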